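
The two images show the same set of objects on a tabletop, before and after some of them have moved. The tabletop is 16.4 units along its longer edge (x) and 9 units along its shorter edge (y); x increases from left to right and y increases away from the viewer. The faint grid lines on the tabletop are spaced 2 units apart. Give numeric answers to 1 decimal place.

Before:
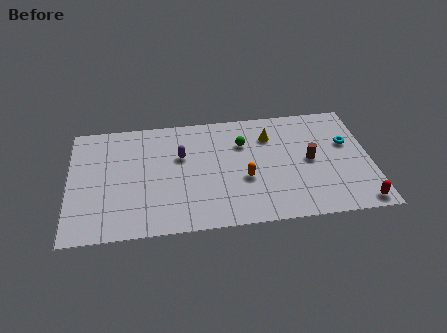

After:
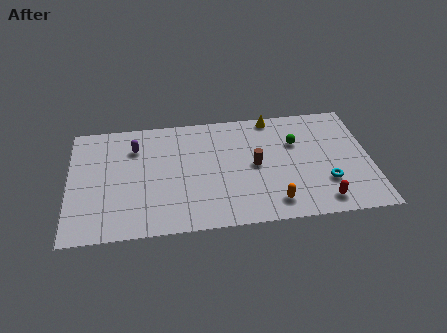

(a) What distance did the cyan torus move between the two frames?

3.2

The cyan torus was near (15.2, 5.6) before and (13.9, 2.7) after, so it travelled √(1.3² + 2.9²) ≈ 3.2 units.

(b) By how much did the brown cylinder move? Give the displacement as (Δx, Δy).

(-3.0, 0.0)

The brown cylinder was at about (13.1, 4.5) and moved to about (10.1, 4.5).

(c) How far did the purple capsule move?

2.7

The purple capsule moved from about (6.1, 5.7) to (3.6, 6.7), a distance of √(2.5² + 1.0²) ≈ 2.7.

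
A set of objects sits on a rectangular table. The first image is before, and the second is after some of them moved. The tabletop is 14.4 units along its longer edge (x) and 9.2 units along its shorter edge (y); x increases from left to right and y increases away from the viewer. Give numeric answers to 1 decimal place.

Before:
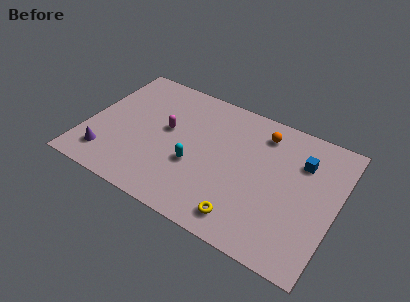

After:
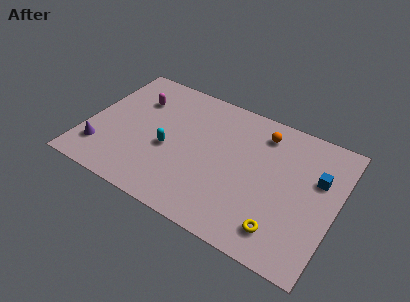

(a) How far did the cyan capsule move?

1.6

The cyan capsule moved from about (6.4, 3.5) to (4.8, 3.9), a distance of √(1.6² + 0.4²) ≈ 1.6.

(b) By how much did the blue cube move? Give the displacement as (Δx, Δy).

(1.0, -0.7)

From the two frames, the blue cube sits at roughly (12.2, 6.6) before and (13.2, 5.9) after.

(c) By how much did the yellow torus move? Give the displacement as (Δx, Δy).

(2.1, 0.3)

The yellow torus started near (9.6, 1.4) and ended near (11.7, 1.7).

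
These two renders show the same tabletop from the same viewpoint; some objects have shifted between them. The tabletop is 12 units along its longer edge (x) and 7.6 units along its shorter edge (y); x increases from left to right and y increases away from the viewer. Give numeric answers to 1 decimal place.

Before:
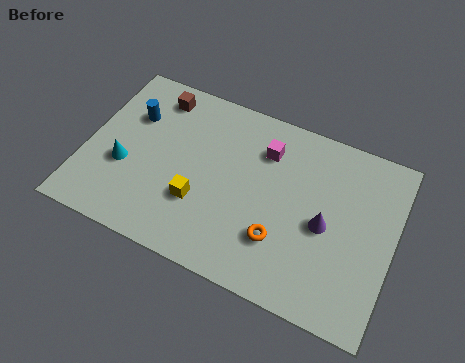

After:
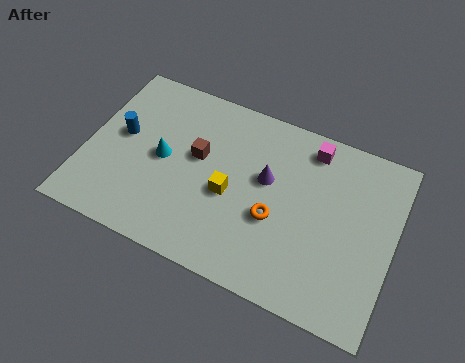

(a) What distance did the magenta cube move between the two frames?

1.9

From (6.8, 5.7) to (8.5, 6.5), the magenta cube covered √(1.7² + 0.8²) ≈ 1.9 units.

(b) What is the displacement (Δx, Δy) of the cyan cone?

(1.4, 0.9)

The cyan cone started near (1.6, 2.9) and ended near (3.0, 3.8).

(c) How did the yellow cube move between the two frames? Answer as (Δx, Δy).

(1.1, 0.8)

The yellow cube was at about (4.6, 2.5) and moved to about (5.7, 3.3).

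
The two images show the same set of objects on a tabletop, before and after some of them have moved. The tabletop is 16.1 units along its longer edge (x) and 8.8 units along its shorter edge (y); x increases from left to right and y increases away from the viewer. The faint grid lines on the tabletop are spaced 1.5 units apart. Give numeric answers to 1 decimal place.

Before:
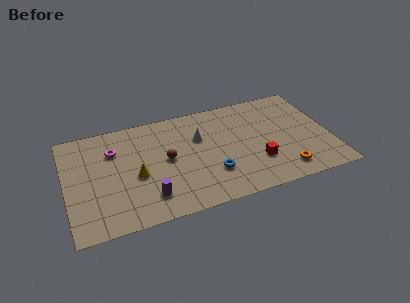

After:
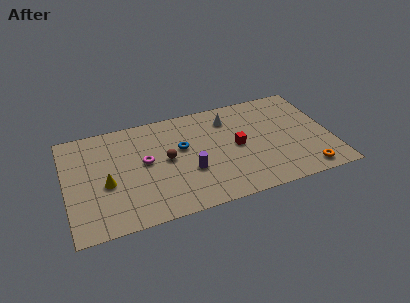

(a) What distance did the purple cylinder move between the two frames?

2.9

From (4.8, 1.9) to (7.4, 3.2), the purple cylinder covered √(2.6² + 1.3²) ≈ 2.9 units.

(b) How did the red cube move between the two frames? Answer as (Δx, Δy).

(-1.1, 1.7)

The red cube started near (11.5, 2.7) and ended near (10.4, 4.4).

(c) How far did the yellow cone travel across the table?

1.8

The yellow cone moved from about (4.2, 3.8) to (2.4, 3.7), a distance of √(1.8² + 0.1²) ≈ 1.8.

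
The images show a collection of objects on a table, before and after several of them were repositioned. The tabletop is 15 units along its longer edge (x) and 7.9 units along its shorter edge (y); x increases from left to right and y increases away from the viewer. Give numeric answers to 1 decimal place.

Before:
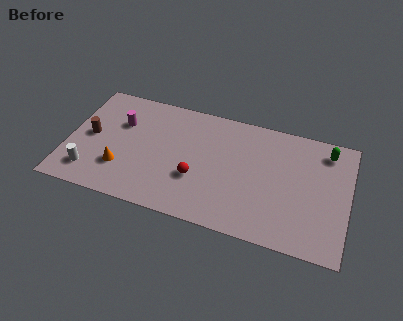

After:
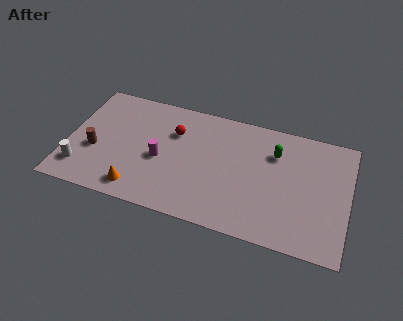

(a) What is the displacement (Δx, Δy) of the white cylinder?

(-0.5, 0.1)

The white cylinder started near (1.4, 1.6) and ended near (0.9, 1.7).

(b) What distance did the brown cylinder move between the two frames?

0.9

From (1.2, 4.0) to (1.5, 3.1), the brown cylinder covered √(0.3² + 0.9²) ≈ 0.9 units.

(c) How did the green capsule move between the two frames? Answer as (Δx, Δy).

(-2.7, -0.9)

The green capsule started near (13.7, 6.6) and ended near (11.0, 5.7).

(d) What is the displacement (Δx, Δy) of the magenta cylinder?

(2.3, -1.8)

The magenta cylinder was at about (2.7, 5.3) and moved to about (5.0, 3.5).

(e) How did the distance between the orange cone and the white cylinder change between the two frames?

+1.4

The distance was about 1.7 in the first image and 3.1 in the second, so they moved 1.4 units further apart.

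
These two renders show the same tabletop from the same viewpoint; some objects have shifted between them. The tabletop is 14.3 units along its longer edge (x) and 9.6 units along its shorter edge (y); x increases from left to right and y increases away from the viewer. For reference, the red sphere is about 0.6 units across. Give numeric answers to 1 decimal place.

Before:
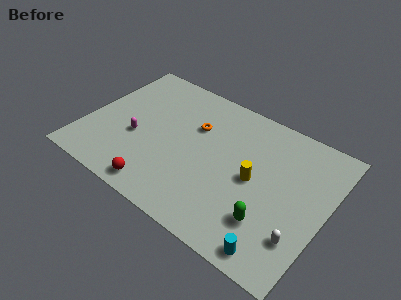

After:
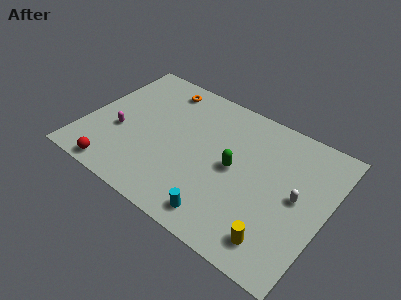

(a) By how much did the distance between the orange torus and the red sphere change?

+2.0

Before: roughly 5.4 units apart; after: 7.4. That's 2.0 units further apart.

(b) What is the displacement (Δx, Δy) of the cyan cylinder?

(-3.3, 0.3)

The cyan cylinder was at about (12.1, 1.0) and moved to about (8.8, 1.3).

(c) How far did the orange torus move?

3.0

The orange torus was near (6.2, 6.4) before and (3.8, 8.2) after, so it travelled √(2.4² + 1.8²) ≈ 3.0 units.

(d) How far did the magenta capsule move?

1.0

The magenta capsule was near (3.1, 3.8) before and (2.1, 3.7) after, so it travelled √(1.0² + 0.1²) ≈ 1.0 units.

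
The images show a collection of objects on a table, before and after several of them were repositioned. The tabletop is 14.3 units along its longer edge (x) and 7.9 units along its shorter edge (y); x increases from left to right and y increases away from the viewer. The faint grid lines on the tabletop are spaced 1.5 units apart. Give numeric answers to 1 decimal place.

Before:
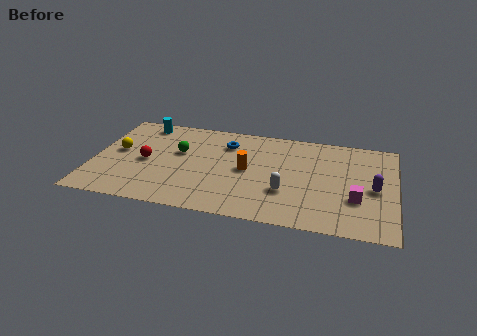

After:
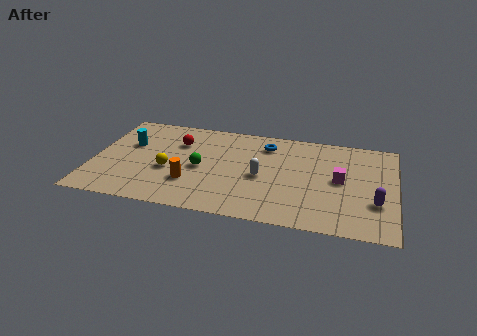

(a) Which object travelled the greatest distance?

the orange cylinder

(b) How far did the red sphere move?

2.4

From (2.5, 3.7) to (3.9, 5.6), the red sphere covered √(1.4² + 1.9²) ≈ 2.4 units.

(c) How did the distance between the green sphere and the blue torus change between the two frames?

+1.5

Before: roughly 2.5 units apart; after: 4.0. That's 1.5 units further apart.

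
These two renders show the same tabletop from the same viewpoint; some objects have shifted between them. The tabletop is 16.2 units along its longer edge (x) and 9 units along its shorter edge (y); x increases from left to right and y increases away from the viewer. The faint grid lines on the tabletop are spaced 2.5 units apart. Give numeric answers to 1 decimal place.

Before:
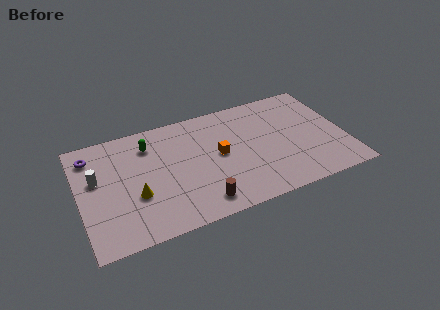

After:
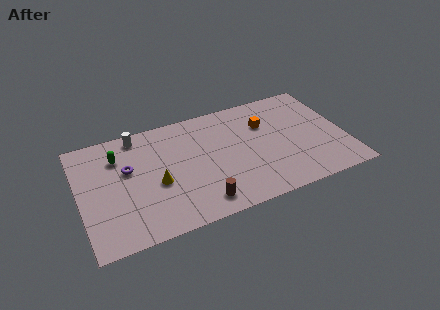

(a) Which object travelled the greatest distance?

the white cylinder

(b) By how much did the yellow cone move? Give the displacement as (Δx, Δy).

(1.3, 0.5)

The yellow cone started near (3.3, 3.3) and ended near (4.6, 3.8).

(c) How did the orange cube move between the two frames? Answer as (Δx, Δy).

(3.0, 1.5)

The orange cube started near (8.5, 4.7) and ended near (11.5, 6.2).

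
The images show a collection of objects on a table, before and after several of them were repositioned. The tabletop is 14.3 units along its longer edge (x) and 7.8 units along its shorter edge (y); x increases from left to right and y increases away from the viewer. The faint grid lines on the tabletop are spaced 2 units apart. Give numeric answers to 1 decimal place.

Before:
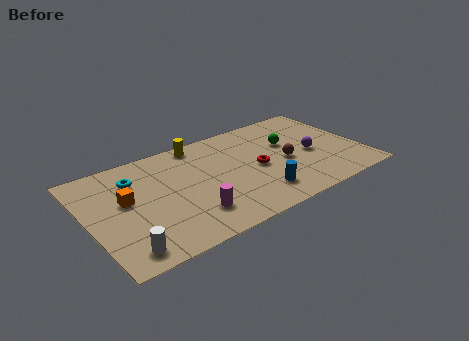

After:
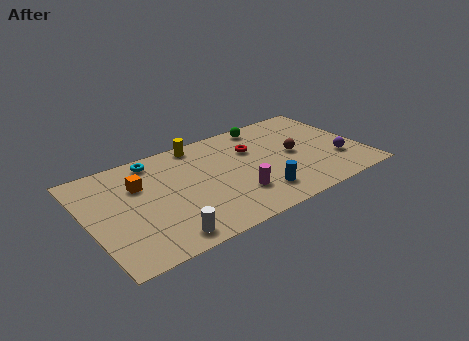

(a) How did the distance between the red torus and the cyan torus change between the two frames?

-1.3

Before: roughly 6.5 units apart; after: 5.2. That's 1.3 units closer together.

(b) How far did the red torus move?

1.6

From (8.8, 3.7) to (8.8, 5.3), the red torus covered √(0.0² + 1.6²) ≈ 1.6 units.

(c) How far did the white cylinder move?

2.0

The white cylinder moved from about (1.4, 1.1) to (3.4, 1.0), a distance of √(2.0² + 0.1²) ≈ 2.0.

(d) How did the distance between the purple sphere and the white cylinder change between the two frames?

-1.0

They were about 10.6 units apart before and 9.6 after — 1.0 units closer together.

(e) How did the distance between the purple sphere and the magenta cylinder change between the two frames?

-1.4

They were about 6.9 units apart before and 5.5 after — 1.4 units closer together.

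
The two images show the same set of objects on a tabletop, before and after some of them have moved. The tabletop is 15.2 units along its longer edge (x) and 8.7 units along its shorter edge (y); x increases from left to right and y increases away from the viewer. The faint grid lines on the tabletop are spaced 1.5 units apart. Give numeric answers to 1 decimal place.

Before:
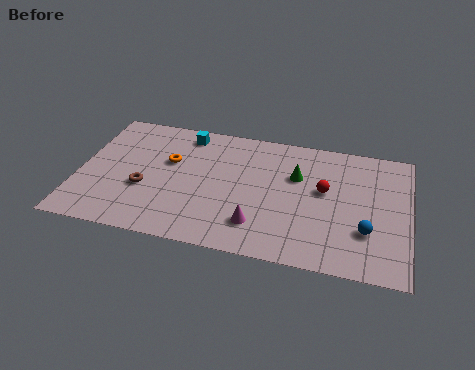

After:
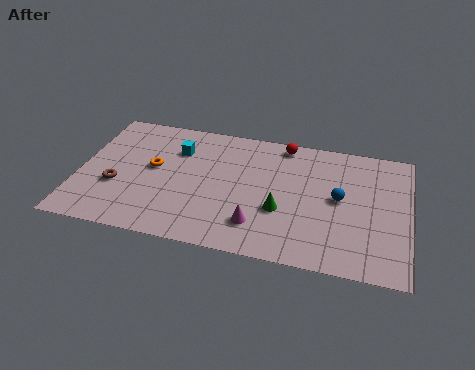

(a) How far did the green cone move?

2.6

The green cone moved from about (10.0, 5.7) to (9.4, 3.2), a distance of √(0.6² + 2.5²) ≈ 2.6.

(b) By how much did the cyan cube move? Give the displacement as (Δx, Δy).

(-0.3, -1.2)

The cyan cube was at about (4.7, 7.5) and moved to about (4.4, 6.3).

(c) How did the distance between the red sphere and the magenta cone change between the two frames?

+1.7

The distance was about 4.2 in the first image and 5.9 in the second, so they moved 1.7 units further apart.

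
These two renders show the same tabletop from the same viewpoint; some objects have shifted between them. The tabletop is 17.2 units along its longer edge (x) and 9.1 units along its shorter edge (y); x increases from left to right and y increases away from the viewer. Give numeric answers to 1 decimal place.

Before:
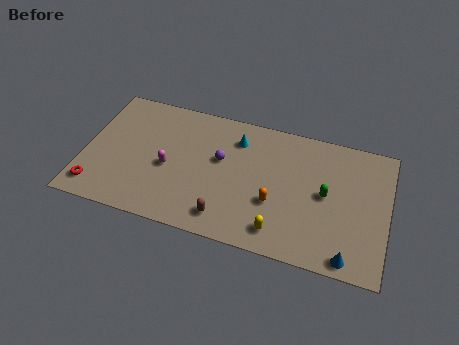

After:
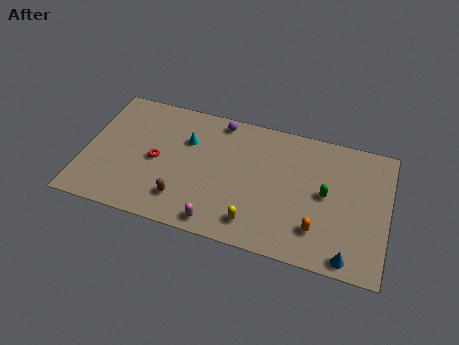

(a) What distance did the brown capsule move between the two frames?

2.5

The brown capsule was near (8.3, 1.5) before and (5.8, 2.0) after, so it travelled √(2.5² + 0.5²) ≈ 2.5 units.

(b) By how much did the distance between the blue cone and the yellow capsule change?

+1.4

The distance was about 3.9 in the first image and 5.3 in the second, so they moved 1.4 units further apart.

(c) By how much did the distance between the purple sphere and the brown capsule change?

+2.4

They were about 3.9 units apart before and 6.3 after — 2.4 units further apart.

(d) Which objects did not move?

the green capsule and the blue cone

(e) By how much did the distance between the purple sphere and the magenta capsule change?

+3.9

They were about 3.2 units apart before and 7.1 after — 3.9 units further apart.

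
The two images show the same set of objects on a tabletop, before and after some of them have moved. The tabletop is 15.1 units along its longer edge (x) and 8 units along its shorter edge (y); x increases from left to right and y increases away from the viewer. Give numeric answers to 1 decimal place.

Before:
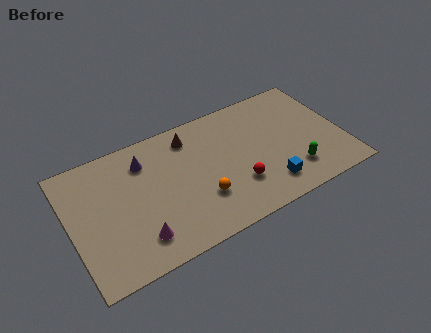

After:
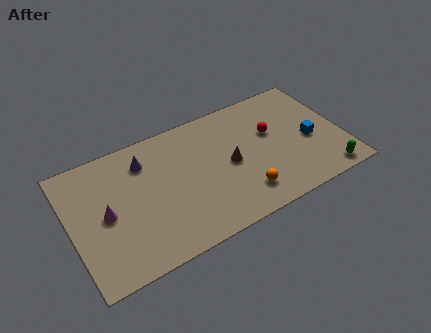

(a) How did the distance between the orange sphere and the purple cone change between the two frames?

+2.1

They were about 4.6 units apart before and 6.7 after — 2.1 units further apart.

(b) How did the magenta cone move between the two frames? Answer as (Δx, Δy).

(-1.5, 2.2)

The magenta cone was at about (3.4, 1.7) and moved to about (1.9, 3.9).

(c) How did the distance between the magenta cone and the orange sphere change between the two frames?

+3.9

Before: roughly 3.7 units apart; after: 7.6. That's 3.9 units further apart.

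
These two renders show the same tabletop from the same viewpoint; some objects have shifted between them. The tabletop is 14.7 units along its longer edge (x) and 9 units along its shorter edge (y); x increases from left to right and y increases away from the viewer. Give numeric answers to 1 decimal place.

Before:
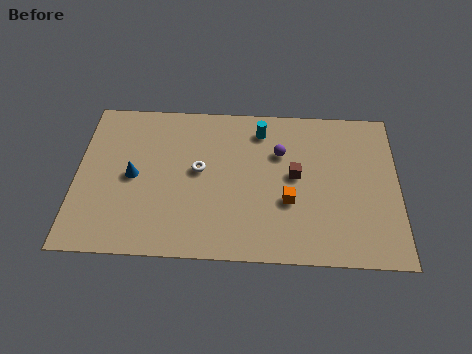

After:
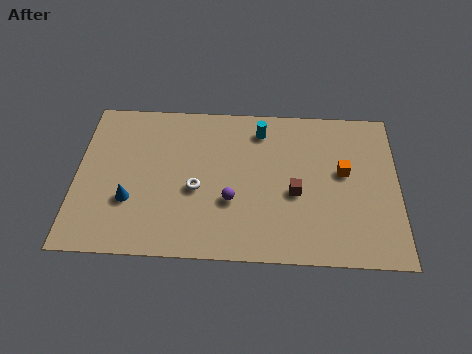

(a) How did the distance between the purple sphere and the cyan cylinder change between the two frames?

+2.8

They were about 1.6 units apart before and 4.4 after — 2.8 units further apart.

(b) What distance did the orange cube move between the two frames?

3.1

The orange cube was near (9.7, 3.3) before and (12.2, 5.1) after, so it travelled √(2.5² + 1.8²) ≈ 3.1 units.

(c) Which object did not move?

the cyan cylinder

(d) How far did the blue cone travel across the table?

1.4

The blue cone was near (2.6, 4.4) before and (2.5, 3.0) after, so it travelled √(0.1² + 1.4²) ≈ 1.4 units.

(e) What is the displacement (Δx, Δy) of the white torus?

(-0.1, -1.1)

The white torus was at about (5.6, 4.9) and moved to about (5.5, 3.8).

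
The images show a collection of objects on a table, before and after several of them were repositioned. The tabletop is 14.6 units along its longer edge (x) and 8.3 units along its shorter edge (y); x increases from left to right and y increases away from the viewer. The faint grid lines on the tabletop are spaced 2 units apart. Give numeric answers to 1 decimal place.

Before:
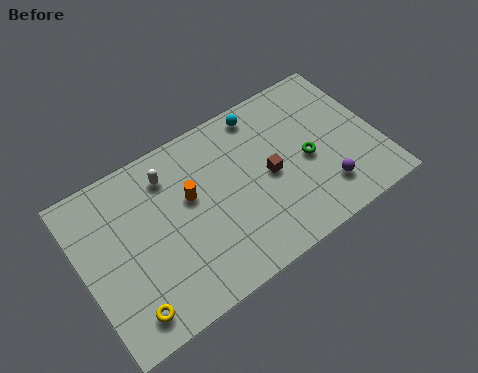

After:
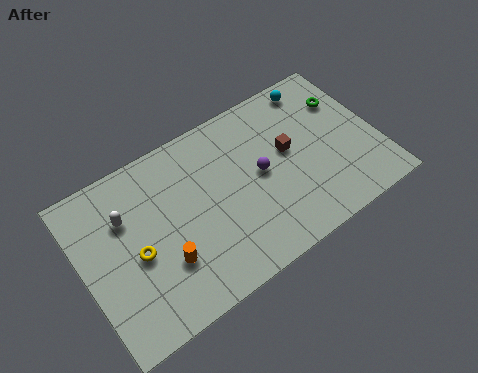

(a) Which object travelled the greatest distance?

the purple sphere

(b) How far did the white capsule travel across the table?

2.5

The white capsule moved from about (4.6, 6.6) to (2.3, 5.7), a distance of √(2.3² + 0.9²) ≈ 2.5.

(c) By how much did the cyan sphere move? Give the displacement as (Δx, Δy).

(2.8, 0.0)

The cyan sphere started near (9.4, 7.3) and ended near (12.2, 7.3).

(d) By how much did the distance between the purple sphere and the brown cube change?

-1.6

They were about 3.2 units apart before and 1.6 after — 1.6 units closer together.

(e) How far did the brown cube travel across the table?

1.3

The brown cube moved from about (9.2, 4.0) to (10.3, 4.7), a distance of √(1.1² + 0.7²) ≈ 1.3.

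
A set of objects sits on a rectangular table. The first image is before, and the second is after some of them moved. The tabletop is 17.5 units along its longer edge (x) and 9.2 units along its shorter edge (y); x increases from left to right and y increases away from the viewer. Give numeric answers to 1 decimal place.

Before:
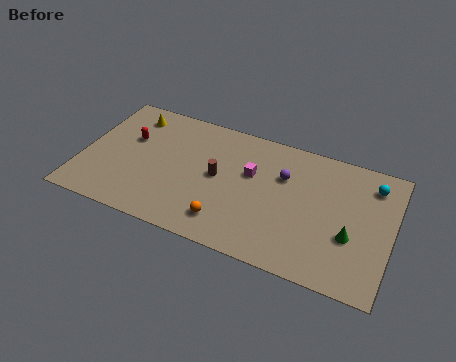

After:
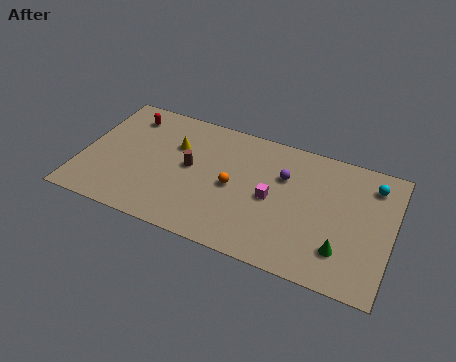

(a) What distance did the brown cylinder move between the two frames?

1.6

The brown cylinder moved from about (7.7, 4.8) to (6.1, 4.9), a distance of √(1.6² + 0.1²) ≈ 1.6.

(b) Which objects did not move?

the cyan sphere and the purple sphere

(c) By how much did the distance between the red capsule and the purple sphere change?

+0.4

They were about 8.8 units apart before and 9.2 after — 0.4 units further apart.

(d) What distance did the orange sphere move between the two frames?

2.6

The orange sphere moved from about (8.5, 1.8) to (8.6, 4.4), a distance of √(0.1² + 2.6²) ≈ 2.6.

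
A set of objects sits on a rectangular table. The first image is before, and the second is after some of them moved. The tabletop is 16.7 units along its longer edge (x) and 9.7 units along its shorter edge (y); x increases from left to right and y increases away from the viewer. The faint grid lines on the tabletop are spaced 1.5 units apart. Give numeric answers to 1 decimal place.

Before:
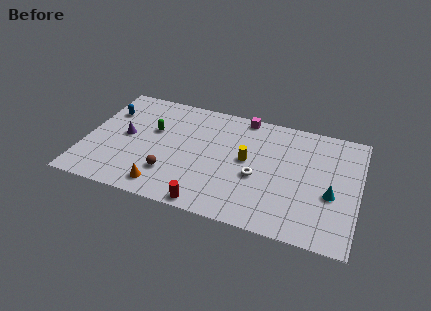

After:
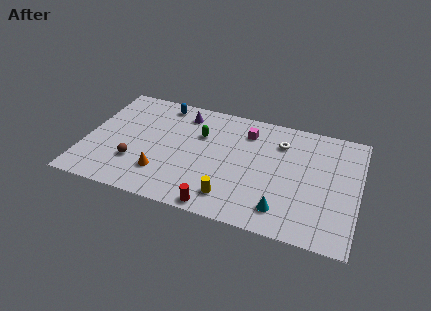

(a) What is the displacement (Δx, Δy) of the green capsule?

(2.9, 0.5)

The green capsule was at about (4.0, 6.0) and moved to about (6.9, 6.5).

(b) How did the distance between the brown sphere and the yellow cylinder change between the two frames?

+0.9

They were about 5.2 units apart before and 6.1 after — 0.9 units further apart.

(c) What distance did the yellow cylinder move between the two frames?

3.5

From (9.9, 5.2) to (9.2, 1.8), the yellow cylinder covered √(0.7² + 3.4²) ≈ 3.5 units.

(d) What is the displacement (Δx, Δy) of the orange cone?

(-0.2, 1.1)

The orange cone was at about (5.1, 1.4) and moved to about (4.9, 2.5).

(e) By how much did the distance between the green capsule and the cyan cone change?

-4.1

The distance was about 11.3 in the first image and 7.2 in the second, so they moved 4.1 units closer together.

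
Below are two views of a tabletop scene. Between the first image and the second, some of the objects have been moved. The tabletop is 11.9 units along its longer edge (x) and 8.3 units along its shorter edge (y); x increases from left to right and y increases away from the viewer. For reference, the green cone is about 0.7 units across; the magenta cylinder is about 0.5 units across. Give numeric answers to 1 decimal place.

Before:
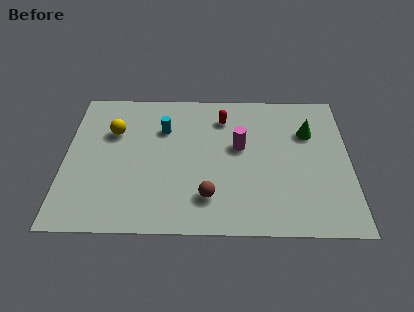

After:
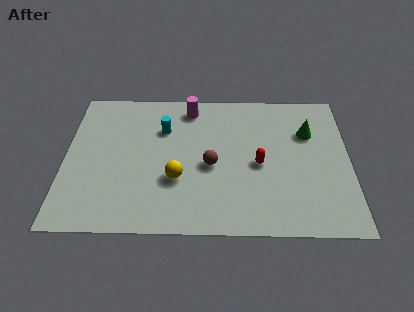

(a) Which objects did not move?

the green cone and the cyan cylinder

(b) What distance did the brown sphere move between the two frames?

1.8

The brown sphere moved from about (6.0, 1.9) to (6.1, 3.7), a distance of √(0.1² + 1.8²) ≈ 1.8.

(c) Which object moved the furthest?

the yellow sphere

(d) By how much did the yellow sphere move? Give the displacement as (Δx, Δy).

(2.7, -2.7)

The yellow sphere started near (2.0, 5.6) and ended near (4.7, 2.9).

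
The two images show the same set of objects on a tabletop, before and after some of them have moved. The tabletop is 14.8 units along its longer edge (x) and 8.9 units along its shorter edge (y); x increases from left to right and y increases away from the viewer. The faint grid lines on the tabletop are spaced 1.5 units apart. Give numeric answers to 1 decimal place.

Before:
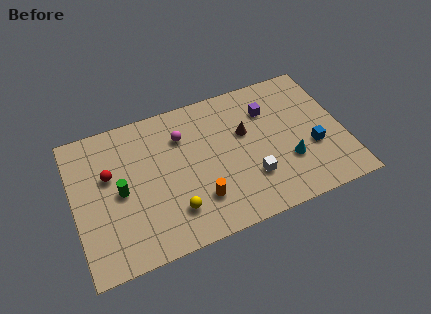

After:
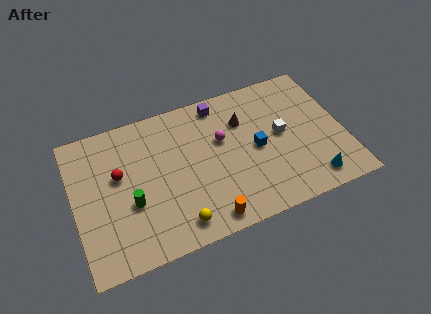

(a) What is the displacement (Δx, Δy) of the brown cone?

(0.0, 0.8)

The brown cone was at about (9.5, 5.5) and moved to about (9.5, 6.3).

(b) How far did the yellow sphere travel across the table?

0.8

From (5.2, 2.1) to (5.3, 1.3), the yellow sphere covered √(0.1² + 0.8²) ≈ 0.8 units.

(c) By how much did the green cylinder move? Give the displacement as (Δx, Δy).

(0.5, -0.9)

The green cylinder started near (2.5, 4.3) and ended near (3.0, 3.4).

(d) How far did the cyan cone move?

1.9

From (11.6, 2.9) to (12.7, 1.3), the cyan cone covered √(1.1² + 1.6²) ≈ 1.9 units.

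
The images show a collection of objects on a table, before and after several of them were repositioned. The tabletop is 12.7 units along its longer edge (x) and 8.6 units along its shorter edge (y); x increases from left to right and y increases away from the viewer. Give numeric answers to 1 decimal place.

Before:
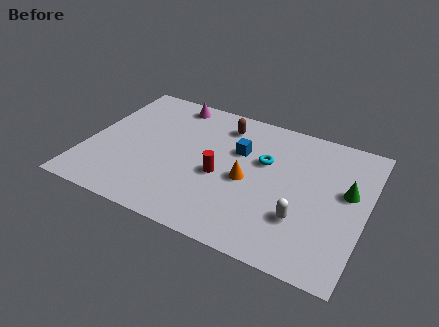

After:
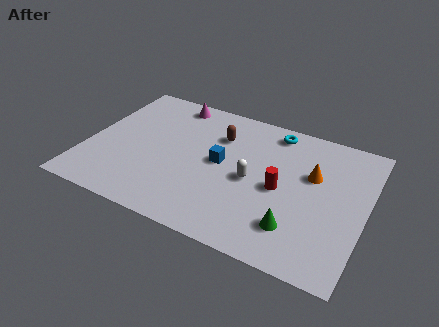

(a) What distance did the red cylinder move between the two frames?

2.7

The red cylinder was near (6.2, 3.7) before and (8.9, 4.0) after, so it travelled √(2.7² + 0.3²) ≈ 2.7 units.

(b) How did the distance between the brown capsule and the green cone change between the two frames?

-0.4

The distance was about 6.2 in the first image and 5.8 in the second, so they moved 0.4 units closer together.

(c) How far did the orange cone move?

3.2

From (7.4, 3.9) to (10.2, 5.4), the orange cone covered √(2.8² + 1.5²) ≈ 3.2 units.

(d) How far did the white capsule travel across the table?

2.8

The white capsule moved from about (10.0, 2.6) to (7.6, 4.0), a distance of √(2.4² + 1.4²) ≈ 2.8.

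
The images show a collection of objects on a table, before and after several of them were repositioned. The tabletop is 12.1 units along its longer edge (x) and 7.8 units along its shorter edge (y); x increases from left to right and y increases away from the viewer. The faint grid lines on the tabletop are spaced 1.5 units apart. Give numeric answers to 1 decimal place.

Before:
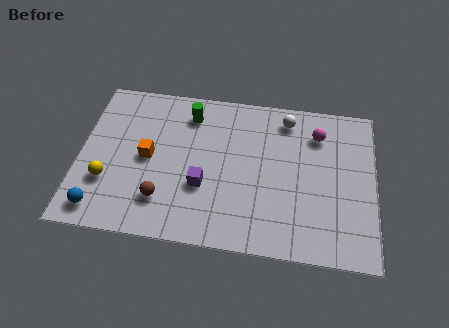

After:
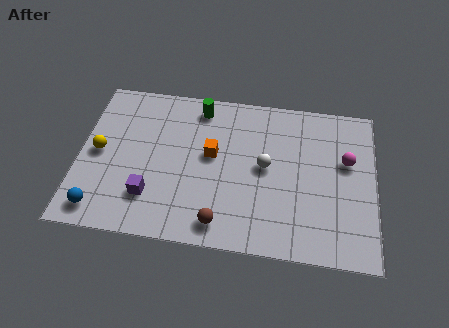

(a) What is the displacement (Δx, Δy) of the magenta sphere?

(1.2, -1.2)

The magenta sphere started near (9.7, 6.0) and ended near (10.9, 4.8).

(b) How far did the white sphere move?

2.6

The white sphere was near (8.4, 6.6) before and (7.6, 4.1) after, so it travelled √(0.8² + 2.5²) ≈ 2.6 units.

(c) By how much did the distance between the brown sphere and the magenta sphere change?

-1.2

The distance was about 7.4 in the first image and 6.2 in the second, so they moved 1.2 units closer together.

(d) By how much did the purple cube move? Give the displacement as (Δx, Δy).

(-2.1, -0.8)

The purple cube was at about (5.1, 2.8) and moved to about (3.0, 2.0).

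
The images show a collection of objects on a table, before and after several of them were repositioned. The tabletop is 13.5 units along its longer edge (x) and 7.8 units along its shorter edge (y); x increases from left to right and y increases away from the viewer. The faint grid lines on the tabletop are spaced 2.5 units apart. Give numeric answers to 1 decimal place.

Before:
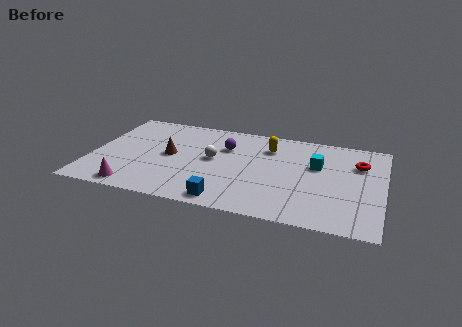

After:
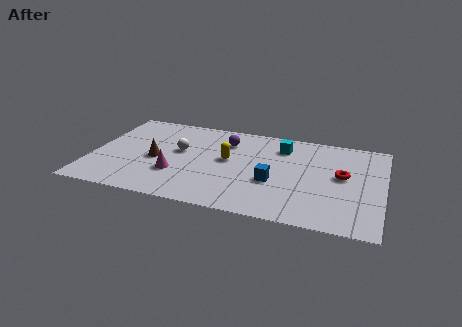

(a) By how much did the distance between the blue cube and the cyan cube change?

-2.5

They were about 5.6 units apart before and 3.1 after — 2.5 units closer together.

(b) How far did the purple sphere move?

0.5

The purple sphere was near (6.1, 5.4) before and (6.1, 5.9) after, so it travelled √(0.0² + 0.5²) ≈ 0.5 units.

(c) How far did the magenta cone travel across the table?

2.4

From (2.2, 0.9) to (4.0, 2.5), the magenta cone covered √(1.8² + 1.6²) ≈ 2.4 units.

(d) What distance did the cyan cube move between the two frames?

2.1

From (10.4, 4.9) to (8.7, 6.1), the cyan cube covered √(1.7² + 1.2²) ≈ 2.1 units.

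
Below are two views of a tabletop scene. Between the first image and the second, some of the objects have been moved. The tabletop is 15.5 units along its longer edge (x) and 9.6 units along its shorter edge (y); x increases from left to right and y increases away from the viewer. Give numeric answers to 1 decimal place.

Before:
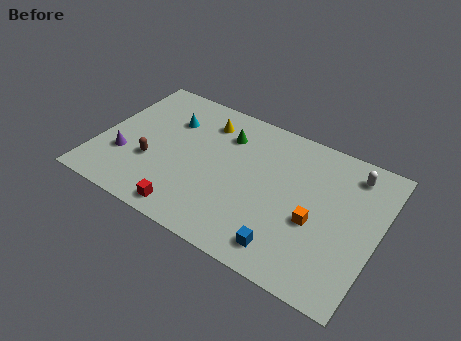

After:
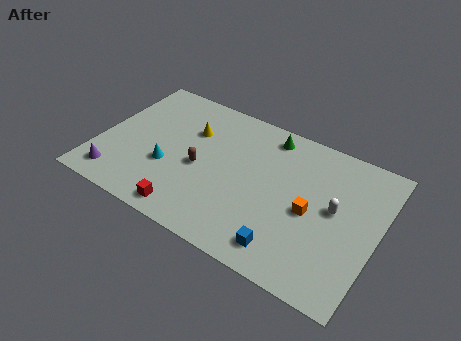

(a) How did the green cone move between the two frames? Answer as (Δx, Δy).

(2.3, 1.1)

The green cone started near (6.7, 7.2) and ended near (9.0, 8.3).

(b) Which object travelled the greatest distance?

the cyan cone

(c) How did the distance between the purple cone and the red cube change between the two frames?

-0.3

They were about 4.5 units apart before and 4.2 after — 0.3 units closer together.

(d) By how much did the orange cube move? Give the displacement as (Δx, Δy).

(-0.3, 0.5)

From the two frames, the orange cube sits at roughly (12.2, 3.9) before and (11.9, 4.4) after.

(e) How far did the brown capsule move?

2.8

The brown capsule moved from about (3.1, 3.4) to (5.7, 4.3), a distance of √(2.6² + 0.9²) ≈ 2.8.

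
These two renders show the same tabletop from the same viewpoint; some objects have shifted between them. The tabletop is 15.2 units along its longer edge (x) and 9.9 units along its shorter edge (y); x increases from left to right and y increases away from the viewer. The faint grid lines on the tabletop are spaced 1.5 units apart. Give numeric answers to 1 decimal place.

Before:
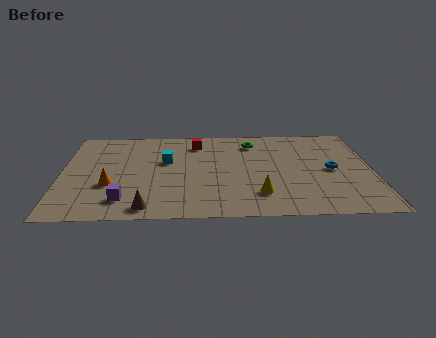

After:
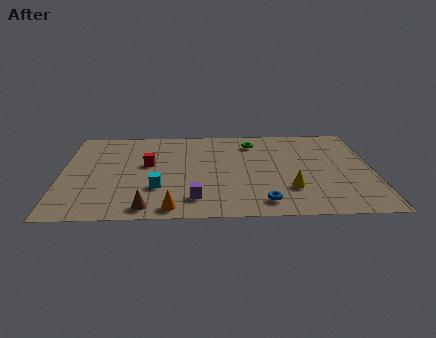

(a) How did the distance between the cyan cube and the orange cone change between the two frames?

-1.5

The distance was about 3.7 in the first image and 2.2 in the second, so they moved 1.5 units closer together.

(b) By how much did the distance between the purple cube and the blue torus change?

-7.2

They were about 10.5 units apart before and 3.3 after — 7.2 units closer together.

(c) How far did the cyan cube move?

2.9

From (5.1, 6.0) to (4.7, 3.1), the cyan cube covered √(0.4² + 2.9²) ≈ 2.9 units.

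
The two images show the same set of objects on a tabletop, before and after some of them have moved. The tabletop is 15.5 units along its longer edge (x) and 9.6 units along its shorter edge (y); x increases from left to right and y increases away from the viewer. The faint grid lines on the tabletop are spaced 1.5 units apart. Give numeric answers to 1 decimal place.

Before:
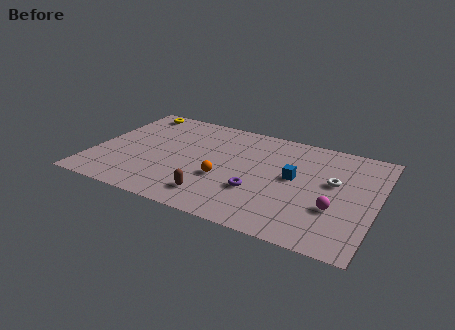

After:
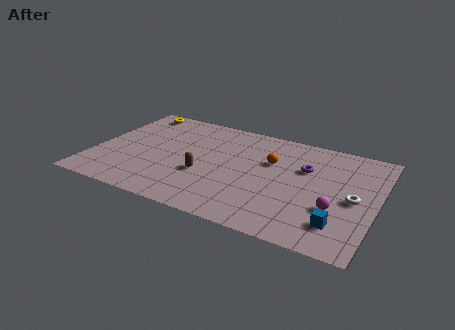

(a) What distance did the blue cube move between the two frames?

4.1

From (11.0, 5.2) to (13.7, 2.1), the blue cube covered √(2.7² + 3.1²) ≈ 4.1 units.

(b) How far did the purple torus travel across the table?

3.9

The purple torus moved from about (9.2, 3.2) to (11.5, 6.3), a distance of √(2.3² + 3.1²) ≈ 3.9.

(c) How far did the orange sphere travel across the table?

3.5

The orange sphere moved from about (7.3, 3.6) to (9.6, 6.2), a distance of √(2.3² + 2.6²) ≈ 3.5.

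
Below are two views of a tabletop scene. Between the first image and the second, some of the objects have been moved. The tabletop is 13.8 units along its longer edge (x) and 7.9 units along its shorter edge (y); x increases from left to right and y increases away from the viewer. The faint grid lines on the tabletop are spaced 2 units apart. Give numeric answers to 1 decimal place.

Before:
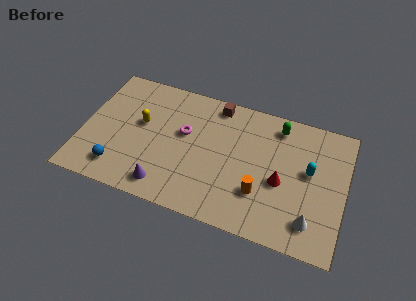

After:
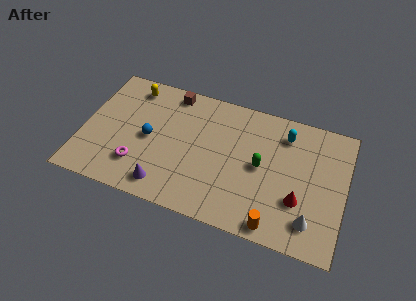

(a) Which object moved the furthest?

the magenta torus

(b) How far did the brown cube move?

2.4

The brown cube moved from about (6.8, 7.0) to (4.4, 7.0), a distance of √(2.4² + 0.0²) ≈ 2.4.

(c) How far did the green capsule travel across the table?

2.8

The green capsule moved from about (10.1, 6.7) to (9.4, 4.0), a distance of √(0.7² + 2.7²) ≈ 2.8.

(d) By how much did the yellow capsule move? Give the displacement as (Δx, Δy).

(-0.7, 2.1)

The yellow capsule was at about (3.0, 4.6) and moved to about (2.3, 6.7).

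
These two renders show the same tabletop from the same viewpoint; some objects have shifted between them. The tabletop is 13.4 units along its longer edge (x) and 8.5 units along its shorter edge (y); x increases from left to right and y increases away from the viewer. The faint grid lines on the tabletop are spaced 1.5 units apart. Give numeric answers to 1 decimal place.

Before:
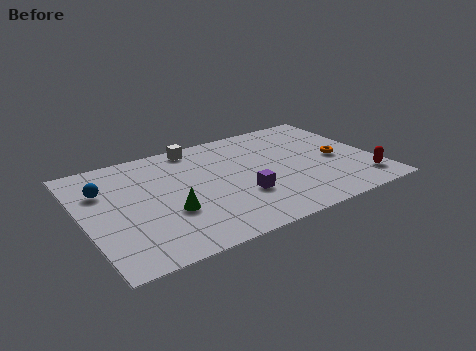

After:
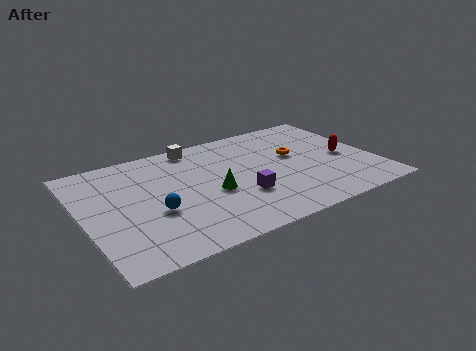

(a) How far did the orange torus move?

2.1

The orange torus was near (11.7, 3.9) before and (9.9, 5.0) after, so it travelled √(1.8² + 1.1²) ≈ 2.1 units.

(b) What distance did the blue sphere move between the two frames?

3.3

The blue sphere was near (1.1, 5.9) before and (3.1, 3.3) after, so it travelled √(2.0² + 2.6²) ≈ 3.3 units.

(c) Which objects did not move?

the white cube and the purple cube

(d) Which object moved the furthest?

the blue sphere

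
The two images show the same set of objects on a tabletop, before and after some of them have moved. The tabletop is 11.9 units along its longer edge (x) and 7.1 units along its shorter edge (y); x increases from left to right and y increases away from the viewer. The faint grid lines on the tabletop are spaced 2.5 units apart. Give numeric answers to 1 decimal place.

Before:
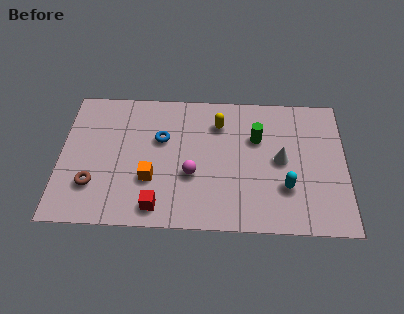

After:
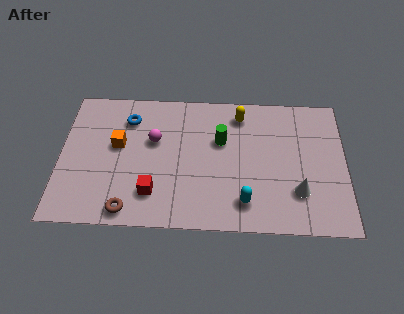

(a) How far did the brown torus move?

1.9

From (1.4, 2.0) to (2.9, 0.8), the brown torus covered √(1.5² + 1.2²) ≈ 1.9 units.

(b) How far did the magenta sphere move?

2.3

The magenta sphere was near (5.5, 2.7) before and (3.9, 4.4) after, so it travelled √(1.6² + 1.7²) ≈ 2.3 units.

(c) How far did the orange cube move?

2.2

From (3.8, 2.4) to (2.4, 4.1), the orange cube covered √(1.4² + 1.7²) ≈ 2.2 units.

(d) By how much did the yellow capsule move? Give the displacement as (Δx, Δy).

(0.9, 0.5)

The yellow capsule was at about (6.6, 5.4) and moved to about (7.5, 5.9).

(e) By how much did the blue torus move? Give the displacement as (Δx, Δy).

(-1.4, 1.0)

The blue torus was at about (4.2, 4.5) and moved to about (2.8, 5.5).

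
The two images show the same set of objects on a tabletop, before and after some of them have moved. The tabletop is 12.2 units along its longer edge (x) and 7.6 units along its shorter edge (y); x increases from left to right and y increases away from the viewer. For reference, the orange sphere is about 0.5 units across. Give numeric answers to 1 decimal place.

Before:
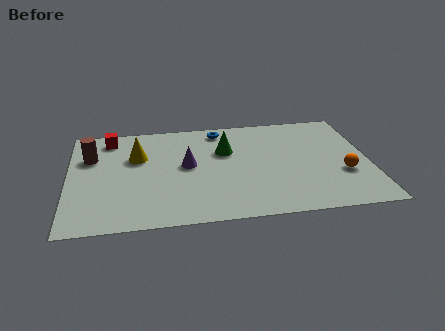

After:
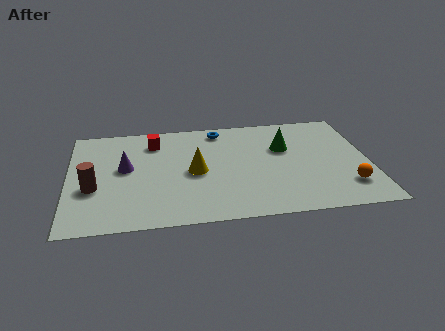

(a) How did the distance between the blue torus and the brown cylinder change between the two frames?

+0.9

Before: roughly 5.5 units apart; after: 6.4. That's 0.9 units further apart.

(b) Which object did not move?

the blue torus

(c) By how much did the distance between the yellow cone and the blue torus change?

-0.6

The distance was about 3.8 in the first image and 3.2 in the second, so they moved 0.6 units closer together.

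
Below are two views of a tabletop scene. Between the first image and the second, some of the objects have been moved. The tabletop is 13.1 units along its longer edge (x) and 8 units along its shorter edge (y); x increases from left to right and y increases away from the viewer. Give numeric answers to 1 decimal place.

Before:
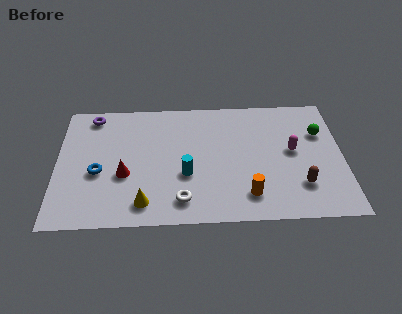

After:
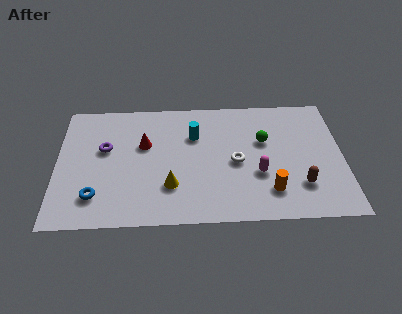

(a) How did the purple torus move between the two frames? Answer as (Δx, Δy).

(0.6, -2.2)

The purple torus started near (1.6, 7.0) and ended near (2.2, 4.8).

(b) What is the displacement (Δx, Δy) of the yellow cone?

(1.2, 1.0)

The yellow cone started near (4.0, 1.3) and ended near (5.2, 2.3).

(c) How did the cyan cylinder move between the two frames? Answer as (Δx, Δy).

(0.4, 2.5)

The cyan cylinder was at about (5.9, 3.0) and moved to about (6.3, 5.5).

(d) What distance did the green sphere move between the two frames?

2.6

The green sphere moved from about (12.1, 5.4) to (9.5, 5.0), a distance of √(2.6² + 0.4²) ≈ 2.6.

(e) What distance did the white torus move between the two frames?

3.4

The white torus moved from about (5.7, 1.4) to (8.2, 3.7), a distance of √(2.5² + 2.3²) ≈ 3.4.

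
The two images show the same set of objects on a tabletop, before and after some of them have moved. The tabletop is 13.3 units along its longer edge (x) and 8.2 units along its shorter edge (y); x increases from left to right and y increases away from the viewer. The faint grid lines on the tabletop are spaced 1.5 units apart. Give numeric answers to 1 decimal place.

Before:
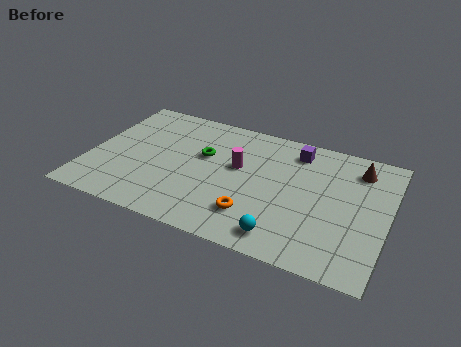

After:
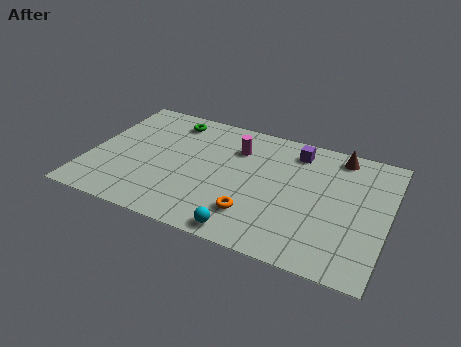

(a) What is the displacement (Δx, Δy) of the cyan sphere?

(-1.6, -0.4)

The cyan sphere started near (9.0, 1.2) and ended near (7.4, 0.8).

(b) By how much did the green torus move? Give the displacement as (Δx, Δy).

(-1.7, 1.9)

The green torus was at about (5.0, 5.0) and moved to about (3.3, 6.9).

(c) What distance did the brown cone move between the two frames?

1.1

The brown cone was near (11.8, 6.6) before and (10.9, 7.2) after, so it travelled √(0.9² + 0.6²) ≈ 1.1 units.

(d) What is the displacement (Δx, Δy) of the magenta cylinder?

(-0.2, 1.2)

The magenta cylinder was at about (6.6, 4.8) and moved to about (6.4, 6.0).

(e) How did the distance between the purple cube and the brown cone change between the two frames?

-0.9

The distance was about 2.8 in the first image and 1.9 in the second, so they moved 0.9 units closer together.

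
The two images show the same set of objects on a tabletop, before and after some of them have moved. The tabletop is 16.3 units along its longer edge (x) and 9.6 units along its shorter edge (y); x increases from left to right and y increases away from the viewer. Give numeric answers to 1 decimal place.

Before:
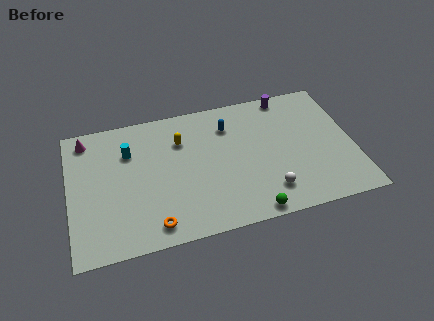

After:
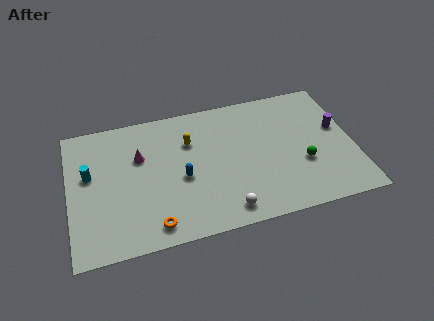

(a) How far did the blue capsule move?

4.2

The blue capsule moved from about (9.3, 7.3) to (6.4, 4.2), a distance of √(2.9² + 3.1²) ≈ 4.2.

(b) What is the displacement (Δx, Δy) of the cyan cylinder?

(-2.3, -1.1)

The cyan cylinder started near (3.5, 6.8) and ended near (1.2, 5.7).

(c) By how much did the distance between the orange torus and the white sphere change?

-2.5

They were about 6.6 units apart before and 4.1 after — 2.5 units closer together.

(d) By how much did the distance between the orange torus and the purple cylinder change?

+0.7

They were about 11.0 units apart before and 11.7 after — 0.7 units further apart.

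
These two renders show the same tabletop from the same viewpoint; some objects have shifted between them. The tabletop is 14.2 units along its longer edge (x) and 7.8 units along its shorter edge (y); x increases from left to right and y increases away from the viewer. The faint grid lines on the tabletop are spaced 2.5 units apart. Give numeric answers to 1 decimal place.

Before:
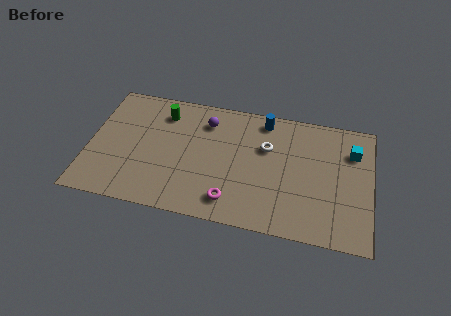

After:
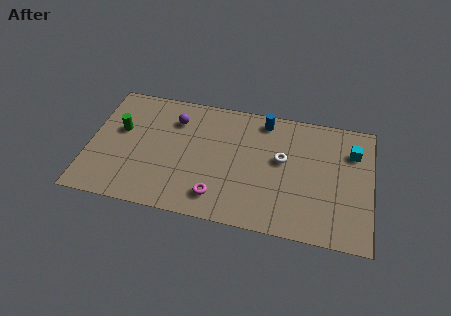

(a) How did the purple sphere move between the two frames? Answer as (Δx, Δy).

(-1.6, -0.2)

From the two frames, the purple sphere sits at roughly (5.8, 6.1) before and (4.2, 5.9) after.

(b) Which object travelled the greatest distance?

the green cylinder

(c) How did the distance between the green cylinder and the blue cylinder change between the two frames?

+2.4

They were about 5.1 units apart before and 7.5 after — 2.4 units further apart.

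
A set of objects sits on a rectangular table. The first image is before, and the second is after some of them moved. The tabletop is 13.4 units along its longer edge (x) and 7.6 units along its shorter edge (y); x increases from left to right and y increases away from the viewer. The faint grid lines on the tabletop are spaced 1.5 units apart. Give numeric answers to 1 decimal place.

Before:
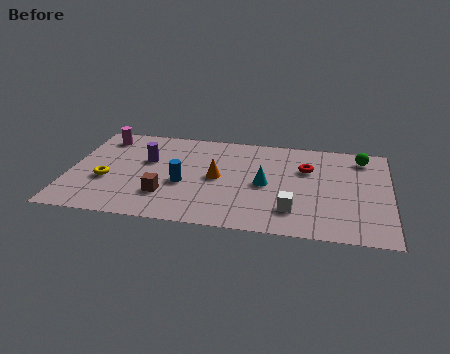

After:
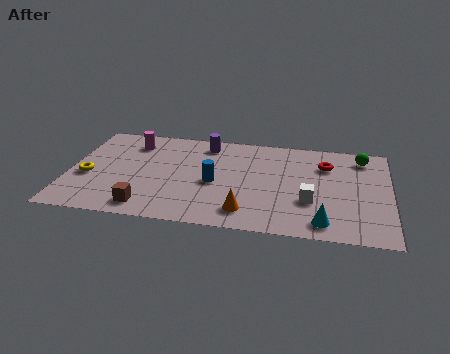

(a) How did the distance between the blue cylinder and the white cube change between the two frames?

-0.7

The distance was about 4.8 in the first image and 4.1 in the second, so they moved 0.7 units closer together.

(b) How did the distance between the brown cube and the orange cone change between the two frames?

+1.4

They were about 2.7 units apart before and 4.1 after — 1.4 units further apart.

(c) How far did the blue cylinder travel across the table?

1.3

The blue cylinder moved from about (4.8, 3.1) to (6.1, 3.4), a distance of √(1.3² + 0.3²) ≈ 1.3.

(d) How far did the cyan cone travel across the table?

3.5

The cyan cone was near (8.2, 3.6) before and (10.7, 1.1) after, so it travelled √(2.5² + 2.5²) ≈ 3.5 units.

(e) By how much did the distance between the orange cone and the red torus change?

+1.3

The distance was about 3.9 in the first image and 5.2 in the second, so they moved 1.3 units further apart.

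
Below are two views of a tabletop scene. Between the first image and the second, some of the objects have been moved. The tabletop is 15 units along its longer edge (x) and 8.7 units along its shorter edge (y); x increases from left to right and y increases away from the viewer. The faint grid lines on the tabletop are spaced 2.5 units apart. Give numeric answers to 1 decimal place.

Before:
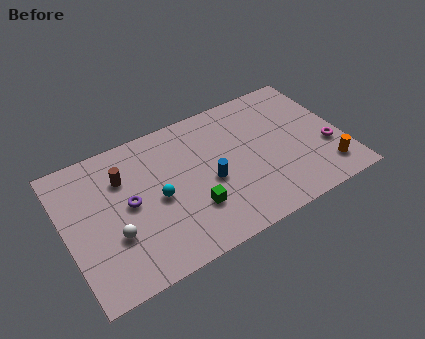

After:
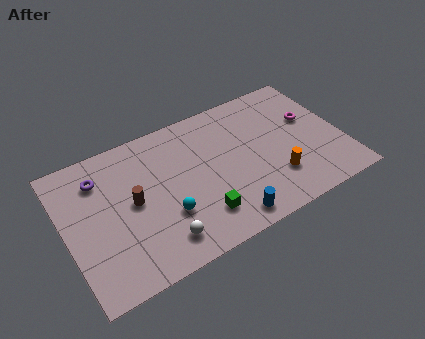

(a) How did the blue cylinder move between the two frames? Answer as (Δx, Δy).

(0.5, -2.7)

From the two frames, the blue cylinder sits at roughly (7.7, 3.8) before and (8.2, 1.1) after.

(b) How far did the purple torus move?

2.6

The purple torus moved from about (3.4, 4.5) to (2.1, 6.7), a distance of √(1.3² + 2.2²) ≈ 2.6.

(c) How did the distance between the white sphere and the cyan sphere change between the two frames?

-1.3

The distance was about 2.7 in the first image and 1.4 in the second, so they moved 1.3 units closer together.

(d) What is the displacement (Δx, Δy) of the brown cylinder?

(0.3, -1.7)

The brown cylinder was at about (3.3, 6.2) and moved to about (3.6, 4.5).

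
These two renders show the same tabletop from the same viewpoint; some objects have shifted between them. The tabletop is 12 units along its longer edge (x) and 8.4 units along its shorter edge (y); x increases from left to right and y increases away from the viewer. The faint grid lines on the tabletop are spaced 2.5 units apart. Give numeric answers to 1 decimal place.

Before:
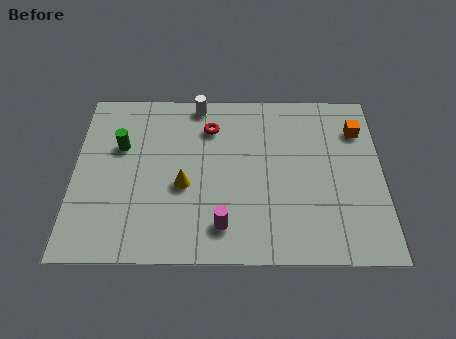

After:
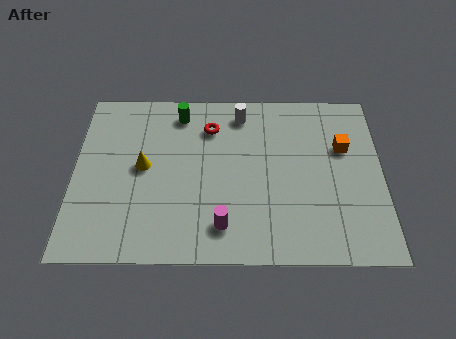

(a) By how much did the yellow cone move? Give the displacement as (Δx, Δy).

(-1.6, 0.9)

The yellow cone started near (4.3, 3.5) and ended near (2.7, 4.4).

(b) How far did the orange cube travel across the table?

1.1

The orange cube moved from about (11.1, 6.3) to (10.5, 5.4), a distance of √(0.6² + 0.9²) ≈ 1.1.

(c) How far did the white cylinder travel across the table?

1.8

The white cylinder was near (4.8, 7.6) before and (6.5, 7.1) after, so it travelled √(1.7² + 0.5²) ≈ 1.8 units.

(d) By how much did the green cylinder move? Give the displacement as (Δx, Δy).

(2.3, 1.7)

From the two frames, the green cylinder sits at roughly (1.8, 5.4) before and (4.1, 7.1) after.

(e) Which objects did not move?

the red torus and the magenta cylinder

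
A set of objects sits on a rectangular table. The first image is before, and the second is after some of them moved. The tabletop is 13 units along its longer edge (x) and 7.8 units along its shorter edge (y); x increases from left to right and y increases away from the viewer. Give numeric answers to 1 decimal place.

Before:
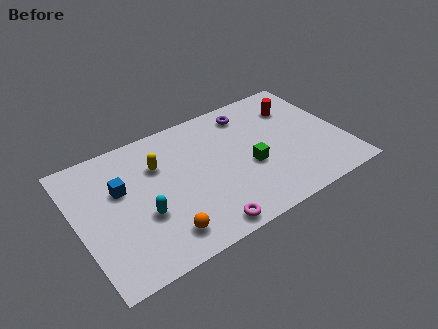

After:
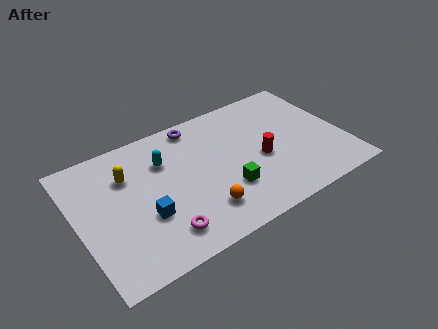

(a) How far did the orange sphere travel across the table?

2.0

From (3.7, 1.4) to (5.7, 1.8), the orange sphere covered √(2.0² + 0.4²) ≈ 2.0 units.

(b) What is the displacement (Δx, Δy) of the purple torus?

(-2.6, 0.4)

The purple torus started near (8.8, 6.5) and ended near (6.2, 6.9).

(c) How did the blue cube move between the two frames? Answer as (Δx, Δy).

(0.9, -2.1)

The blue cube started near (2.2, 4.9) and ended near (3.1, 2.8).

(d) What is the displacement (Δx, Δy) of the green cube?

(-1.3, -0.8)

From the two frames, the green cube sits at roughly (8.3, 3.2) before and (7.0, 2.4) after.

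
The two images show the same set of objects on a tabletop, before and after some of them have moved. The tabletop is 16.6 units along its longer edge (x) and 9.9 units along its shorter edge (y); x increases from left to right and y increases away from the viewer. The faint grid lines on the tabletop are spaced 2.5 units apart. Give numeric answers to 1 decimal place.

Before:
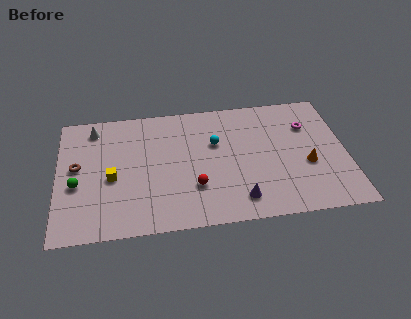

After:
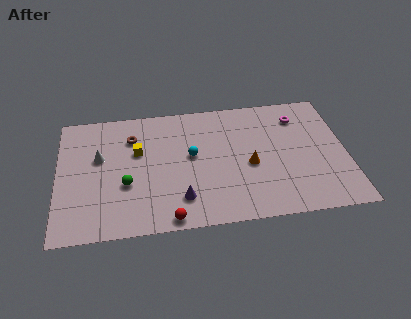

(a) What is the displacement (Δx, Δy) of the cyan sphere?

(-1.4, -0.8)

The cyan sphere started near (9.1, 6.3) and ended near (7.7, 5.5).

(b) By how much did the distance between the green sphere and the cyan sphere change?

-4.1

The distance was about 8.3 in the first image and 4.2 in the second, so they moved 4.1 units closer together.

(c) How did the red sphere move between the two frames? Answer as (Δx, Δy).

(-1.5, -2.2)

The red sphere was at about (7.8, 3.0) and moved to about (6.3, 0.8).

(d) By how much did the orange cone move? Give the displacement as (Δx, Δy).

(-3.3, 0.4)

The orange cone started near (14.3, 3.9) and ended near (11.0, 4.3).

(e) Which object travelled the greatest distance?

the brown torus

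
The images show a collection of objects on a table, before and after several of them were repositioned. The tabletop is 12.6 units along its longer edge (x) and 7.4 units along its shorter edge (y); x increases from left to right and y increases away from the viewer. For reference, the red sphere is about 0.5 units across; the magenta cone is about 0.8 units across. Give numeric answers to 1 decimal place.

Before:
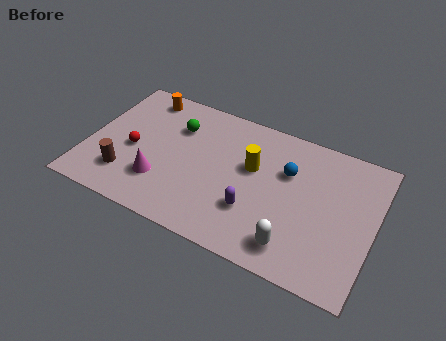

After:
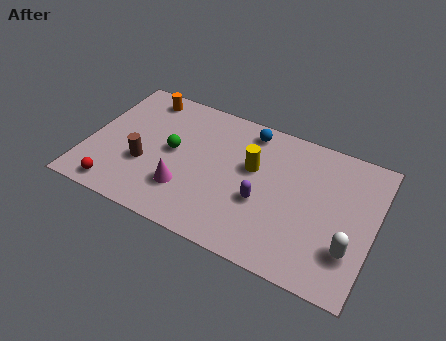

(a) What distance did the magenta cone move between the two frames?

1.1

From (3.4, 2.1) to (4.5, 2.1), the magenta cone covered √(1.1² + 0.0²) ≈ 1.1 units.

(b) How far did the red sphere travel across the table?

2.4

The red sphere moved from about (2.0, 3.3) to (1.6, 0.9), a distance of √(0.4² + 2.4²) ≈ 2.4.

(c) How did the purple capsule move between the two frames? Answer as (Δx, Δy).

(0.3, 0.6)

The purple capsule was at about (7.5, 2.3) and moved to about (7.8, 2.9).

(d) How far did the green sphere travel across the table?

1.4

From (3.7, 5.3) to (3.7, 3.9), the green sphere covered √(0.0² + 1.4²) ≈ 1.4 units.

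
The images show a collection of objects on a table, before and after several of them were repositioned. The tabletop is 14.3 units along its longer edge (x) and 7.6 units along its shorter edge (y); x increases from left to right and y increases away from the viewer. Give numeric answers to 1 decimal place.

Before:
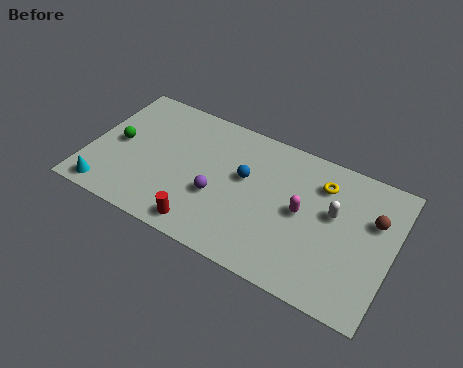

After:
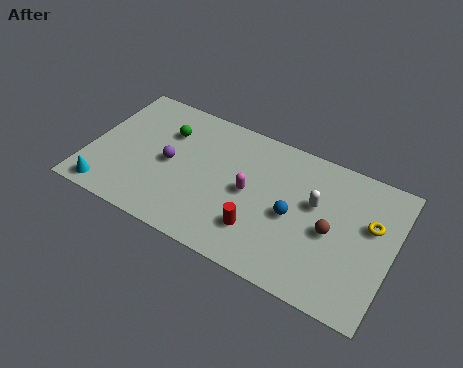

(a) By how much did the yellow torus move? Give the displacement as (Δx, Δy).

(2.4, -1.1)

The yellow torus was at about (10.8, 5.8) and moved to about (13.2, 4.7).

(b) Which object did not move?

the cyan cone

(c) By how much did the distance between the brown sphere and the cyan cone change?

-2.2

The distance was about 12.8 in the first image and 10.6 in the second, so they moved 2.2 units closer together.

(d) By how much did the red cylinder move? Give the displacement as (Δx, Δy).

(2.5, 1.0)

The red cylinder was at about (5.8, 1.0) and moved to about (8.3, 2.0).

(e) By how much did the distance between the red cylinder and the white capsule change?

-3.2

The distance was about 6.7 in the first image and 3.5 in the second, so they moved 3.2 units closer together.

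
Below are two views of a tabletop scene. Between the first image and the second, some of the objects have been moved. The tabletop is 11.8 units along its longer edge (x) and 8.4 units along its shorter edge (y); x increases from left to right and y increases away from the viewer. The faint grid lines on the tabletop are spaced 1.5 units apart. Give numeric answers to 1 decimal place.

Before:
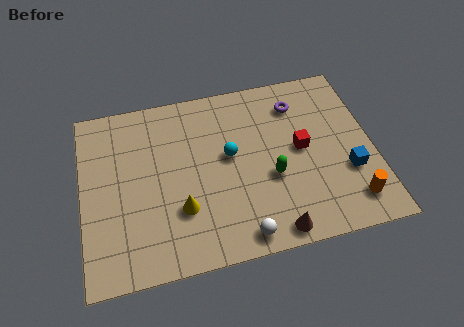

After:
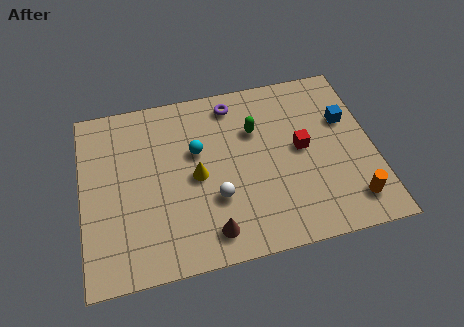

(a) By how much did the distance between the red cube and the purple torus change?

+1.6

The distance was about 2.2 in the first image and 3.8 in the second, so they moved 1.6 units further apart.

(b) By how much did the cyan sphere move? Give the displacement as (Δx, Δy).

(-1.3, 0.5)

The cyan sphere started near (6.0, 4.7) and ended near (4.7, 5.2).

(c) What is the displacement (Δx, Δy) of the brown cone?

(-2.5, 0.5)

From the two frames, the brown cone sits at roughly (7.5, 0.8) before and (5.0, 1.3) after.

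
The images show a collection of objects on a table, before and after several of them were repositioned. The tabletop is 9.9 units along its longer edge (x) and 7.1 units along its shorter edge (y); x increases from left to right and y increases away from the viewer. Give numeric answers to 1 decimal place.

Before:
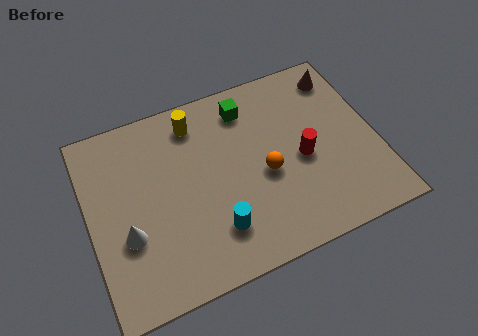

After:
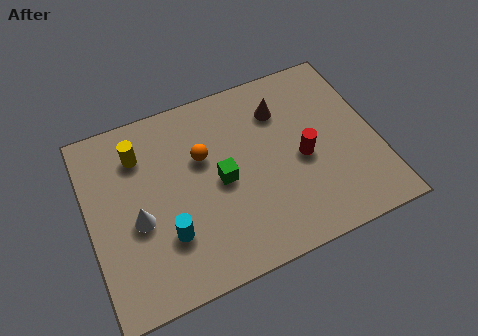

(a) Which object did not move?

the red cylinder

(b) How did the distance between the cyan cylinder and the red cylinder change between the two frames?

+1.4

The distance was about 3.5 in the first image and 4.9 in the second, so they moved 1.4 units further apart.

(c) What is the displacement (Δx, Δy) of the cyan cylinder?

(-1.6, 0.4)

The cyan cylinder started near (4.1, 1.7) and ended near (2.5, 2.1).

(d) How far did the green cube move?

2.7

The green cube was near (5.7, 5.8) before and (4.5, 3.4) after, so it travelled √(1.2² + 2.4²) ≈ 2.7 units.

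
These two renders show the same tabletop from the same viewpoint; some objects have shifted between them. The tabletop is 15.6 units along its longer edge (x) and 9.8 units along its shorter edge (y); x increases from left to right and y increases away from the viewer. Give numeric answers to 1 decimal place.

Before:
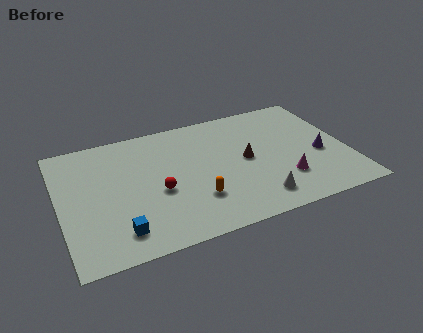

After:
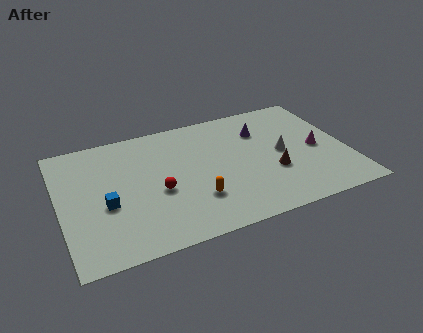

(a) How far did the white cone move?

3.7

From (10.3, 1.7) to (12.1, 4.9), the white cone covered √(1.8² + 3.2²) ≈ 3.7 units.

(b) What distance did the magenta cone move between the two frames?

2.8

The magenta cone moved from about (11.9, 2.7) to (14.0, 4.6), a distance of √(2.1² + 1.9²) ≈ 2.8.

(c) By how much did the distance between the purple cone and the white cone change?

-2.1

They were about 4.5 units apart before and 2.4 after — 2.1 units closer together.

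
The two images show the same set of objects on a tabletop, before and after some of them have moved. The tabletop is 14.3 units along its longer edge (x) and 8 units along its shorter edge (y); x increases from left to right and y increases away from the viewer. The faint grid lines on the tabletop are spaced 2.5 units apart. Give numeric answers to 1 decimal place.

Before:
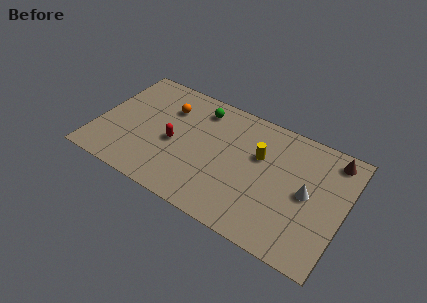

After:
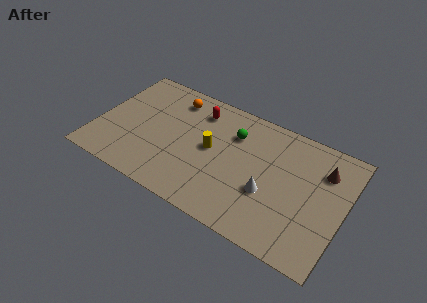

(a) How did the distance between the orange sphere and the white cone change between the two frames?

-1.5

They were about 8.6 units apart before and 7.1 after — 1.5 units closer together.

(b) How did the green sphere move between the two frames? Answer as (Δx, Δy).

(2.1, -0.8)

The green sphere was at about (5.6, 6.6) and moved to about (7.7, 5.8).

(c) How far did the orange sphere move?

0.8

The orange sphere was near (3.8, 5.8) before and (4.0, 6.6) after, so it travelled √(0.2² + 0.8²) ≈ 0.8 units.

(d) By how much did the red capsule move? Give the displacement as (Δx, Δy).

(1.0, 2.8)

From the two frames, the red capsule sits at roughly (4.5, 3.6) before and (5.5, 6.4) after.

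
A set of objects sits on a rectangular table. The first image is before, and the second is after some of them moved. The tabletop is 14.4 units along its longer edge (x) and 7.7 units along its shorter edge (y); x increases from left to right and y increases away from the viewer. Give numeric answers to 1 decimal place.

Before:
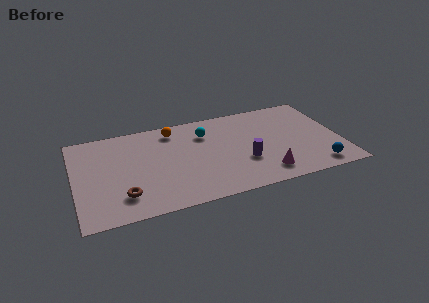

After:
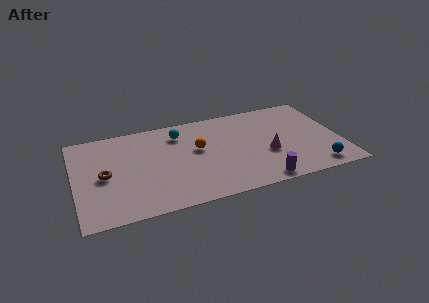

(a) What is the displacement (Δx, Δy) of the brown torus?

(-0.9, 1.9)

The brown torus was at about (2.5, 1.8) and moved to about (1.6, 3.7).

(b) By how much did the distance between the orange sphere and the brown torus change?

-0.4

Before: roughly 5.6 units apart; after: 5.2. That's 0.4 units closer together.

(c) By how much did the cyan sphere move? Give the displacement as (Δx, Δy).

(-1.4, 0.4)

The cyan sphere was at about (7.2, 5.7) and moved to about (5.8, 6.1).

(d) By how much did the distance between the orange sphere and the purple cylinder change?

-0.4

They were about 5.2 units apart before and 4.8 after — 0.4 units closer together.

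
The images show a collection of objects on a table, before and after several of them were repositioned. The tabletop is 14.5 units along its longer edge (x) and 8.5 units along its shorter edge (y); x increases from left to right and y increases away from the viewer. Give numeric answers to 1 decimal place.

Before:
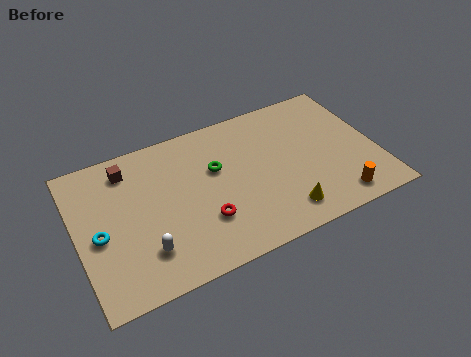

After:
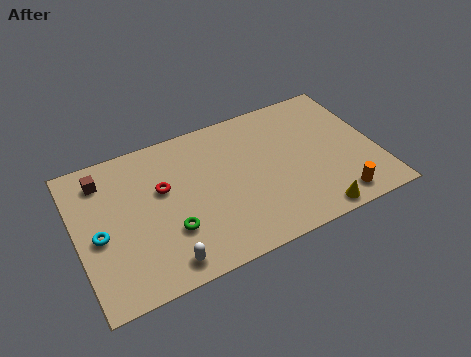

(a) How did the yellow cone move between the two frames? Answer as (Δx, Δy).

(1.4, -0.7)

The yellow cone was at about (9.6, 1.5) and moved to about (11.0, 0.8).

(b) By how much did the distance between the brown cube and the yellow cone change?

+2.5

The distance was about 8.8 in the first image and 11.3 in the second, so they moved 2.5 units further apart.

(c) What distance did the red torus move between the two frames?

3.1

From (5.9, 2.6) to (4.2, 5.2), the red torus covered √(1.7² + 2.6²) ≈ 3.1 units.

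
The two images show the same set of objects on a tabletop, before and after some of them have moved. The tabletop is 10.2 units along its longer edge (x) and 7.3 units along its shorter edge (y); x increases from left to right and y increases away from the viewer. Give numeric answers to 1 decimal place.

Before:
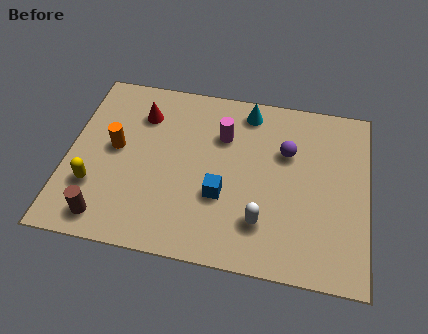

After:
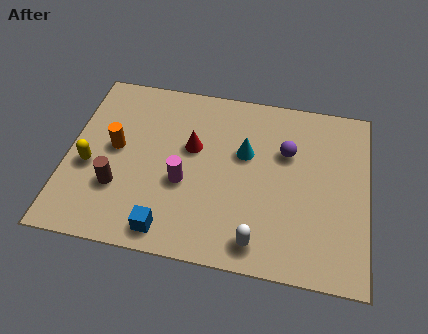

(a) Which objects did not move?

the orange cylinder and the purple sphere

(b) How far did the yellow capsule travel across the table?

0.8

From (1.0, 2.2) to (0.8, 3.0), the yellow capsule covered √(0.2² + 0.8²) ≈ 0.8 units.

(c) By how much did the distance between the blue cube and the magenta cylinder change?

-0.5

They were about 2.5 units apart before and 2.0 after — 0.5 units closer together.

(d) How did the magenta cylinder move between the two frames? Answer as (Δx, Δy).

(-1.2, -2.2)

The magenta cylinder was at about (5.2, 5.1) and moved to about (4.0, 2.9).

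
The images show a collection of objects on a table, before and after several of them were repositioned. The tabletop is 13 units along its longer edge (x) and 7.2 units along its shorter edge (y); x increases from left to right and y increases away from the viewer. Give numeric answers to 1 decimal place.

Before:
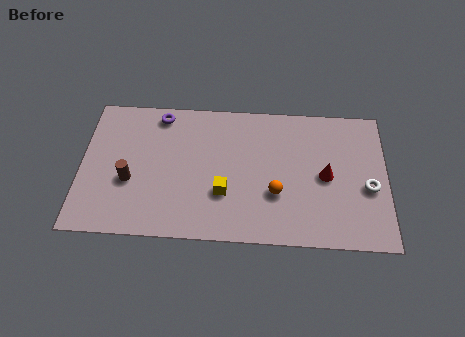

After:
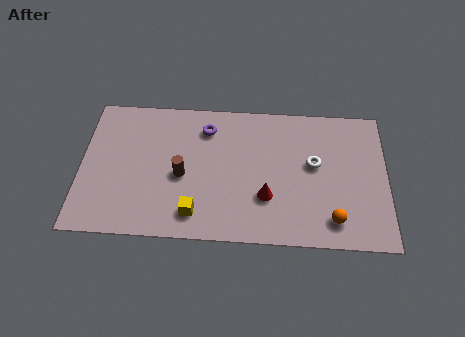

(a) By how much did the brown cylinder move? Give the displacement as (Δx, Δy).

(2.2, 0.4)

The brown cylinder started near (2.1, 2.8) and ended near (4.3, 3.2).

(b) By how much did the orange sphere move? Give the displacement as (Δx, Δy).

(2.4, -1.2)

The orange sphere started near (8.3, 2.5) and ended near (10.7, 1.3).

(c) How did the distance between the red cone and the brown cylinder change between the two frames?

-4.6

They were about 8.3 units apart before and 3.7 after — 4.6 units closer together.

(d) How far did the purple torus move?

2.1

The purple torus was near (3.3, 6.3) before and (5.3, 5.7) after, so it travelled √(2.0² + 0.6²) ≈ 2.1 units.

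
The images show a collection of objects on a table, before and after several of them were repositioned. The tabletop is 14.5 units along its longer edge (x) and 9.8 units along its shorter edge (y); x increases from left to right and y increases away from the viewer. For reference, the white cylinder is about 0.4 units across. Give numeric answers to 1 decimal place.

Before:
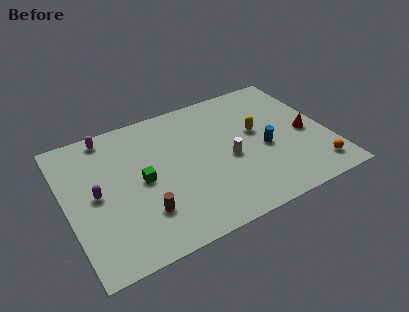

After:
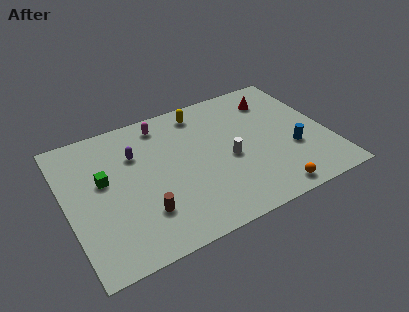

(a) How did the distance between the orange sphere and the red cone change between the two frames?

+4.0

Before: roughly 2.8 units apart; after: 6.8. That's 4.0 units further apart.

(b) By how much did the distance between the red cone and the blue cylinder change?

+1.8

They were about 2.4 units apart before and 4.2 after — 1.8 units further apart.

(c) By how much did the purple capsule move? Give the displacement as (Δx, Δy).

(2.4, 1.9)

The purple capsule was at about (1.6, 4.9) and moved to about (4.0, 6.8).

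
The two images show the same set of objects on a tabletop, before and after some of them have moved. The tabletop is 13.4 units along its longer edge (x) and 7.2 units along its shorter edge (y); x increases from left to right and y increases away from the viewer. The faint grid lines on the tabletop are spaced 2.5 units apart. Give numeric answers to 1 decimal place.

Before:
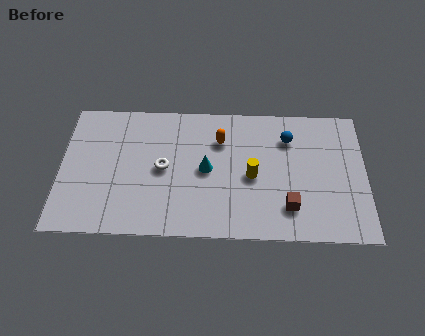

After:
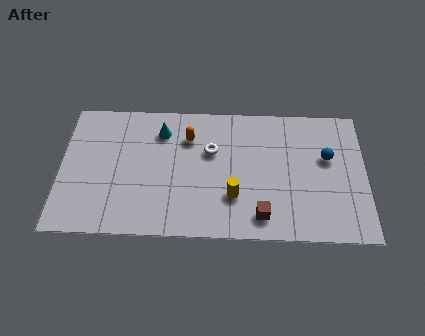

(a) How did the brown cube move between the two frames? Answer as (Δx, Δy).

(-1.2, -0.5)

The brown cube was at about (10.0, 1.7) and moved to about (8.8, 1.2).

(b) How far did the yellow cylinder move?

1.4

The yellow cylinder moved from about (8.4, 3.3) to (7.6, 2.2), a distance of √(0.8² + 1.1²) ≈ 1.4.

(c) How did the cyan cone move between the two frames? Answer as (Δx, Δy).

(-2.0, 2.0)

The cyan cone started near (6.4, 3.6) and ended near (4.4, 5.6).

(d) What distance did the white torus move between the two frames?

2.3

From (4.5, 3.6) to (6.6, 4.6), the white torus covered √(2.1² + 1.0²) ≈ 2.3 units.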